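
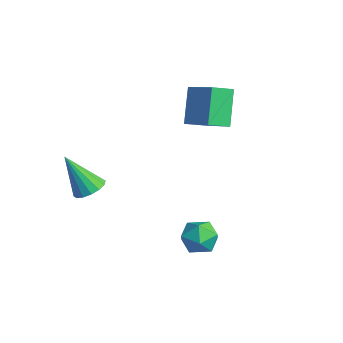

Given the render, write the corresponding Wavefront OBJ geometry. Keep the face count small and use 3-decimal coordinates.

v 2.747 -0.527 -1.567
v 3.194 -0.288 -0.793
v 3.766 -1.592 -1.827
v 4.213 -1.353 -1.053
v 3.383 -1.758 -1.001
v 2.753 -1.1 -0.841
v 4.207 -0.78 -1.779
v 3.577 -0.122 -1.619
v 4.096 -0.444 -0.924
v 3.587 -1.049 -0.443
v 3.373 -0.831 -2.177
v 2.864 -1.436 -1.696
v -1.779 -3.277 -0.823
v -1.246 -3.859 -0.827
v -2.581 -4.023 1.003
v -1.067 -3.553 -0.624
v -1.079 -3.173 -0.474
v -1.278 -2.82 -0.417
v -1.612 -2.59 -0.47
v -1.991 -2.544 -0.617
v -2.313 -2.694 -0.819
v -2.492 -3 -1.023
v -2.48 -3.381 -1.173
v -2.28 -3.733 -1.23
v -1.946 -3.963 -1.177
v -1.568 -4.009 -1.03
v -2.071 2.841 3.308
v -2.186 1.822 3.707
v -0.345 3.003 4.223
v -0.46 1.984 4.621
v -1.16 2.116 1.719
v -1.275 1.097 2.117
v 0.566 2.278 2.633
v 0.451 1.259 3.032
f 1 12 6
f 1 6 2
f 1 2 8
f 1 8 11
f 1 11 12
f 2 6 10
f 6 12 5
f 12 11 3
f 11 8 7
f 8 2 9
f 4 10 5
f 4 5 3
f 4 3 7
f 4 7 9
f 4 9 10
f 5 10 6
f 3 5 12
f 7 3 11
f 9 7 8
f 10 9 2
f 14 13 16
f 14 16 15
f 16 13 17
f 16 17 15
f 17 13 18
f 17 18 15
f 18 13 19
f 18 19 15
f 19 13 20
f 19 20 15
f 20 13 21
f 20 21 15
f 21 13 22
f 21 22 15
f 22 13 23
f 22 23 15
f 23 13 24
f 23 24 15
f 24 13 25
f 24 25 15
f 25 13 26
f 25 26 15
f 26 13 14
f 26 14 15
f 28 30 27
f 31 28 27
f 27 30 29
f 29 31 27
f 28 34 30
f 32 28 31
f 32 34 28
f 30 34 29
f 33 31 29
f 29 34 33
f 33 32 31
f 34 32 33



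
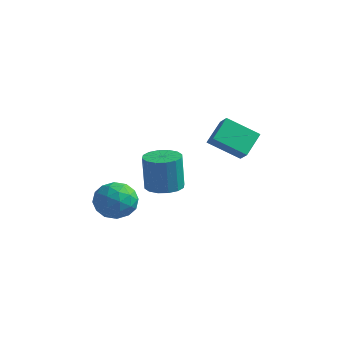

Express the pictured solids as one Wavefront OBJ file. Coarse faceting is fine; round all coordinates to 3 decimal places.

v -1.643 -1.712 -2.202
v -0.608 -1.724 -1.48
v -0.852 -3.196 -3.36
v 0.183 -3.208 -2.638
v -0.915 -3.619 -2.172
v -1.404 -2.702 -1.457
v -0.056 -2.218 -3.383
v -0.545 -1.301 -2.668
v 0.373 -2.036 -2.21
v -0.158 -2.902 -1.462
v -1.302 -2.018 -3.378
v -1.833 -2.884 -2.63
v -1.195 -1.588 -1.74
v -0.265 -3.332 -3.1
v -0.911 -3.574 -2.827
v -0.302 -3.581 -2.402
v -1.663 -2.163 -1.726
v -1.055 -2.169 -1.302
v -1.235 -3.284 -1.709
v -0.405 -2.751 -3.538
v 0.203 -2.757 -3.114
v -1.158 -1.339 -2.438
v -0.549 -1.346 -2.013
v -0.225 -1.636 -3.131
v -0.01 -1.778 -1.744
v 0.455 -2.65 -2.425
v 0.314 -2.069 -2.862
v 0.027 -1.529 -2.442
v -0.322 -2.287 -1.305
v 0.143 -3.16 -1.985
v -0.503 -3.401 -1.711
v -0.79 -2.862 -1.291
v 0.254 -2.471 -1.734
v -1.603 -1.76 -2.855
v -1.138 -2.633 -3.535
v -0.67 -2.058 -3.549
v -0.957 -1.519 -3.129
v -1.915 -2.27 -2.415
v -1.45 -3.142 -3.096
v -1.487 -3.391 -2.398
v -1.774 -2.851 -1.978
v -1.714 -2.449 -3.106
v 0.474 0.058 -1.988
v 1.158 0.853 -1.933
v 1.069 0.777 0.244
v 0.386 -0.018 0.188
v 0.668 1.089 -1.944
v 0.579 1.013 0.232
v 0.126 1.049 -1.968
v 0.038 0.972 0.209
v -0.322 0.743 -1.997
v -0.41 0.666 0.18
v -0.557 0.253 -2.024
v -0.645 0.177 0.153
v -0.516 -0.288 -2.041
v -0.604 -0.365 0.136
v -0.209 -0.737 -2.044
v -0.298 -0.813 0.133
v 0.281 -0.973 -2.032
v 0.192 -1.049 0.144
v 0.822 -0.932 -2.009
v 0.734 -1.009 0.168
v 1.27 -0.626 -1.98
v 1.182 -0.703 0.197
v 1.505 -0.137 -1.953
v 1.417 -0.213 0.224
v 1.464 0.405 -1.936
v 1.376 0.328 0.241
v 2.67 3.699 -0.656
v 1.182 2.719 0.474
v 2.529 5.074 0.351
v 1.041 4.093 1.481
v 3.339 3.347 -0.081
v 1.851 2.366 1.049
v 3.198 4.721 0.926
v 1.71 3.741 2.056
f 1 38 17
f 38 12 41
f 17 41 6
f 38 41 17
f 1 17 13
f 17 6 18
f 13 18 2
f 17 18 13
f 1 13 22
f 13 2 23
f 22 23 8
f 13 23 22
f 1 22 34
f 22 8 37
f 34 37 11
f 22 37 34
f 1 34 38
f 34 11 42
f 38 42 12
f 34 42 38
f 2 18 29
f 18 6 32
f 29 32 10
f 18 32 29
f 6 41 19
f 41 12 40
f 19 40 5
f 41 40 19
f 12 42 39
f 42 11 35
f 39 35 3
f 42 35 39
f 11 37 36
f 37 8 24
f 36 24 7
f 37 24 36
f 8 23 28
f 23 2 25
f 28 25 9
f 23 25 28
f 4 30 16
f 30 10 31
f 16 31 5
f 30 31 16
f 4 16 14
f 16 5 15
f 14 15 3
f 16 15 14
f 4 14 21
f 14 3 20
f 21 20 7
f 14 20 21
f 4 21 26
f 21 7 27
f 26 27 9
f 21 27 26
f 4 26 30
f 26 9 33
f 30 33 10
f 26 33 30
f 5 31 19
f 31 10 32
f 19 32 6
f 31 32 19
f 3 15 39
f 15 5 40
f 39 40 12
f 15 40 39
f 7 20 36
f 20 3 35
f 36 35 11
f 20 35 36
f 9 27 28
f 27 7 24
f 28 24 8
f 27 24 28
f 10 33 29
f 33 9 25
f 29 25 2
f 33 25 29
f 44 43 47
f 44 47 45
f 45 47 48
f 45 48 46
f 47 43 49
f 47 49 48
f 48 49 50
f 48 50 46
f 49 43 51
f 49 51 50
f 50 51 52
f 50 52 46
f 51 43 53
f 51 53 52
f 52 53 54
f 52 54 46
f 53 43 55
f 53 55 54
f 54 55 56
f 54 56 46
f 55 43 57
f 55 57 56
f 56 57 58
f 56 58 46
f 57 43 59
f 57 59 58
f 58 59 60
f 58 60 46
f 59 43 61
f 59 61 60
f 60 61 62
f 60 62 46
f 61 43 63
f 61 63 62
f 62 63 64
f 62 64 46
f 63 43 65
f 63 65 64
f 64 65 66
f 64 66 46
f 65 43 67
f 65 67 66
f 66 67 68
f 66 68 46
f 67 43 44
f 67 44 68
f 68 44 45
f 68 45 46
f 70 72 69
f 73 70 69
f 69 72 71
f 71 73 69
f 70 76 72
f 74 70 73
f 74 76 70
f 72 76 71
f 75 73 71
f 71 76 75
f 75 74 73
f 76 74 75



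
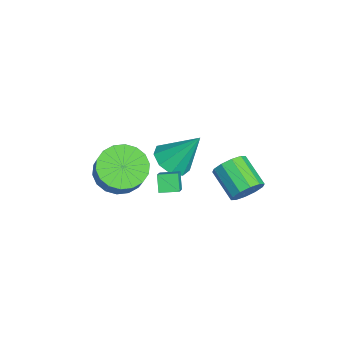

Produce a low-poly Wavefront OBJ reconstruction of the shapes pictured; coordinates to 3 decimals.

v 0.995 -3.267 -0.854
v 1.528 -2.527 -1.354
v 2.299 -2.374 -0.306
v 1.765 -3.113 0.194
v 1.193 -2.288 -1.143
v 1.964 -2.134 -0.095
v 0.819 -2.242 -0.875
v 1.589 -2.088 0.173
v 0.479 -2.399 -0.602
v 1.25 -2.246 0.446
v 0.242 -2.728 -0.379
v 1.013 -2.575 0.669
v 0.154 -3.164 -0.251
v 0.924 -3.011 0.797
v 0.232 -3.62 -0.242
v 1.003 -3.467 0.807
v 0.461 -4.006 -0.354
v 1.232 -3.853 0.694
v 0.796 -4.246 -0.565
v 1.567 -4.092 0.483
v 1.171 -4.292 -0.833
v 1.941 -4.138 0.215
v 1.51 -4.134 -1.106
v 2.281 -3.981 -0.058
v 1.747 -3.805 -1.329
v 2.518 -3.652 -0.281
v 1.836 -3.369 -1.457
v 2.606 -3.216 -0.409
v 1.757 -2.913 -1.467
v 2.528 -2.76 -0.418
v -0.617 -1.171 -1.654
v 0.268 -1.251 -1.708
v -0.423 -0.069 -0.106
v 0.082 -0.767 -2.029
v -0.431 -0.473 -2.174
v -1.031 -0.505 -2.076
v -1.437 -0.849 -1.78
v -1.46 -1.343 -1.426
v -1.089 -1.757 -1.178
v -0.496 -1.896 -1.153
v 0.039 -1.696 -1.363
v 3.672 1.512 0.287
v 4.137 1.188 0.731
v 3.033 0.543 1.416
v 2.568 0.868 0.973
v 4.022 1.577 0.913
v 2.919 0.933 1.598
v 3.774 1.942 0.856
v 2.67 1.298 1.541
v 3.486 2.143 0.581
v 2.383 1.498 1.267
v 3.27 2.102 0.195
v 2.166 1.458 0.88
v 3.207 1.837 -0.156
v 2.103 1.192 0.529
v 3.321 1.447 -0.338
v 2.218 0.803 0.347
v 3.57 1.082 -0.281
v 2.466 0.438 0.404
v 3.857 0.882 -0.007
v 2.754 0.237 0.679
v 4.074 0.922 0.38
v 2.97 0.278 1.065
v 1.457 -1.653 -1.638
v 0.925 -1.692 -1.016
v 1.481 -0.857 -1.568
v 0.949 -0.896 -0.946
v 2.711 -1.784 -0.574
v 2.179 -1.823 0.048
v 2.735 -0.988 -0.504
v 2.203 -1.027 0.118
f 2 1 5
f 2 5 3
f 3 5 6
f 3 6 4
f 5 1 7
f 5 7 6
f 6 7 8
f 6 8 4
f 7 1 9
f 7 9 8
f 8 9 10
f 8 10 4
f 9 1 11
f 9 11 10
f 10 11 12
f 10 12 4
f 11 1 13
f 11 13 12
f 12 13 14
f 12 14 4
f 13 1 15
f 13 15 14
f 14 15 16
f 14 16 4
f 15 1 17
f 15 17 16
f 16 17 18
f 16 18 4
f 17 1 19
f 17 19 18
f 18 19 20
f 18 20 4
f 19 1 21
f 19 21 20
f 20 21 22
f 20 22 4
f 21 1 23
f 21 23 22
f 22 23 24
f 22 24 4
f 23 1 25
f 23 25 24
f 24 25 26
f 24 26 4
f 25 1 27
f 25 27 26
f 26 27 28
f 26 28 4
f 27 1 29
f 27 29 28
f 28 29 30
f 28 30 4
f 29 1 2
f 29 2 30
f 30 2 3
f 30 3 4
f 32 31 34
f 32 34 33
f 34 31 35
f 34 35 33
f 35 31 36
f 35 36 33
f 36 31 37
f 36 37 33
f 37 31 38
f 37 38 33
f 38 31 39
f 38 39 33
f 39 31 40
f 39 40 33
f 40 31 41
f 40 41 33
f 41 31 32
f 41 32 33
f 43 42 46
f 43 46 44
f 44 46 47
f 44 47 45
f 46 42 48
f 46 48 47
f 47 48 49
f 47 49 45
f 48 42 50
f 48 50 49
f 49 50 51
f 49 51 45
f 50 42 52
f 50 52 51
f 51 52 53
f 51 53 45
f 52 42 54
f 52 54 53
f 53 54 55
f 53 55 45
f 54 42 56
f 54 56 55
f 55 56 57
f 55 57 45
f 56 42 58
f 56 58 57
f 57 58 59
f 57 59 45
f 58 42 60
f 58 60 59
f 59 60 61
f 59 61 45
f 60 42 62
f 60 62 61
f 61 62 63
f 61 63 45
f 62 42 43
f 62 43 63
f 63 43 44
f 63 44 45
f 65 67 64
f 68 65 64
f 64 67 66
f 66 68 64
f 65 71 67
f 69 65 68
f 69 71 65
f 67 71 66
f 70 68 66
f 66 71 70
f 70 69 68
f 71 69 70



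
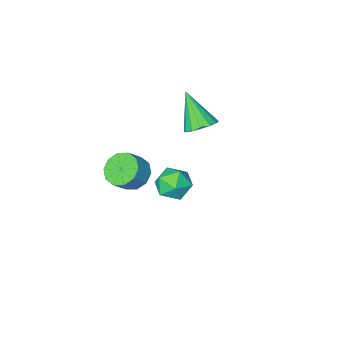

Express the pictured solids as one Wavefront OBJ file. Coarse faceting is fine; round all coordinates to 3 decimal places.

v 0.106 -2.551 -3.082
v 0.747 -2.755 -3.649
v 1.456 -2.594 -2.905
v 0.814 -2.389 -2.338
v 0.659 -2.22 -3.681
v 1.368 -2.058 -2.937
v 0.359 -1.81 -3.484
v 1.068 -1.649 -2.741
v -0.037 -1.684 -3.134
v 0.672 -1.523 -2.39
v -0.379 -1.888 -2.764
v 0.33 -1.727 -2.02
v -0.536 -2.346 -2.515
v 0.173 -2.185 -1.771
v -0.448 -2.882 -2.483
v 0.261 -2.72 -1.739
v -0.148 -3.291 -2.679
v 0.561 -3.13 -1.936
v 0.248 -3.417 -3.03
v 0.957 -3.256 -2.286
v 0.59 -3.213 -3.4
v 1.299 -3.052 -2.656
v -2.184 -0.773 0.428
v -1.835 -0.213 0.844
v -2.096 -1.947 1.932
v -2.23 -0.161 0.909
v -2.613 -0.272 0.844
v -2.881 -0.517 0.668
v -2.962 -0.831 0.428
v -2.835 -1.13 0.188
v -2.533 -1.333 0.012
v -2.138 -1.386 -0.053
v -1.755 -1.274 0.012
v -1.487 -1.029 0.188
v -1.406 -0.715 0.428
v -1.533 -0.416 0.668
v 0.734 3.478 1.181
v 1.319 3.521 0.563
v 1.181 2.219 1.517
v 1.766 2.262 0.899
v 1.837 2.758 1.587
v 1.56 3.537 1.38
v 0.94 2.203 0.7
v 0.663 2.982 0.493
v 1.446 2.733 0.266
v 2 3.076 0.814
v 0.5 2.664 1.266
v 1.054 3.007 1.814
f 2 1 5
f 2 5 3
f 3 5 6
f 3 6 4
f 5 1 7
f 5 7 6
f 6 7 8
f 6 8 4
f 7 1 9
f 7 9 8
f 8 9 10
f 8 10 4
f 9 1 11
f 9 11 10
f 10 11 12
f 10 12 4
f 11 1 13
f 11 13 12
f 12 13 14
f 12 14 4
f 13 1 15
f 13 15 14
f 14 15 16
f 14 16 4
f 15 1 17
f 15 17 16
f 16 17 18
f 16 18 4
f 17 1 19
f 17 19 18
f 18 19 20
f 18 20 4
f 19 1 21
f 19 21 20
f 20 21 22
f 20 22 4
f 21 1 2
f 21 2 22
f 22 2 3
f 22 3 4
f 24 23 26
f 24 26 25
f 26 23 27
f 26 27 25
f 27 23 28
f 27 28 25
f 28 23 29
f 28 29 25
f 29 23 30
f 29 30 25
f 30 23 31
f 30 31 25
f 31 23 32
f 31 32 25
f 32 23 33
f 32 33 25
f 33 23 34
f 33 34 25
f 34 23 35
f 34 35 25
f 35 23 36
f 35 36 25
f 36 23 24
f 36 24 25
f 37 48 42
f 37 42 38
f 37 38 44
f 37 44 47
f 37 47 48
f 38 42 46
f 42 48 41
f 48 47 39
f 47 44 43
f 44 38 45
f 40 46 41
f 40 41 39
f 40 39 43
f 40 43 45
f 40 45 46
f 41 46 42
f 39 41 48
f 43 39 47
f 45 43 44
f 46 45 38



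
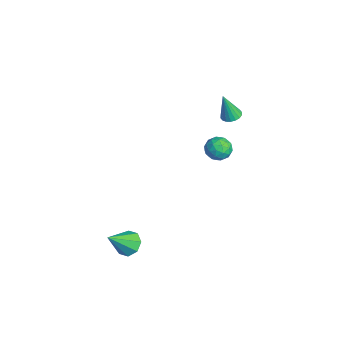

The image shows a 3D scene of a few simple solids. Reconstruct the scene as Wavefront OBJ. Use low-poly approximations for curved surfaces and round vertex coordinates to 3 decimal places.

v 1.626 1.938 4.043
v 2.398 2.002 4.279
v 2.002 1.238 3.001
v 2.774 1.302 3.237
v 2.256 0.852 3.667
v 2.023 1.285 4.31
v 2.377 1.955 2.97
v 2.144 2.388 3.613
v 2.862 2.013 3.615
v 2.787 1.331 4.046
v 1.613 1.909 3.234
v 1.538 1.227 3.665
v 1.979 2.031 4.252
v 2.421 1.209 3.028
v 2.116 0.944 3.28
v 2.57 0.982 3.419
v 1.759 1.61 4.271
v 2.213 1.648 4.409
v 2.129 0.972 4.05
v 2.187 1.592 2.871
v 2.641 1.63 3.009
v 1.83 2.258 3.861
v 2.284 2.296 4
v 2.271 2.268 3.23
v 2.705 2.075 4.001
v 2.926 1.664 3.388
v 2.693 2.048 3.231
v 2.556 2.302 3.61
v 2.662 1.675 4.254
v 2.882 1.263 3.642
v 2.578 0.999 3.894
v 2.441 1.253 4.273
v 2.934 1.681 3.864
v 1.518 1.977 3.638
v 1.738 1.565 3.026
v 1.959 1.987 3.007
v 1.822 2.241 3.386
v 1.474 1.576 3.892
v 1.695 1.165 3.279
v 1.844 0.938 3.67
v 1.707 1.192 4.049
v 1.466 1.559 3.416
v -3.518 4.062 1.251
v -3.19 4.588 1.41
v -3.562 3.558 3.009
v -3.461 4.675 1.428
v -3.743 4.64 1.411
v -3.981 4.49 1.362
v -4.127 4.256 1.291
v -4.152 3.984 1.212
v -4.052 3.727 1.141
v -3.846 3.536 1.092
v -3.576 3.45 1.074
v -3.293 3.485 1.091
v -3.056 3.634 1.139
v -2.91 3.868 1.21
v -2.884 4.141 1.289
v -2.984 4.398 1.36
v 1.843 -3.309 -3.825
v 2.273 -2.693 -3.427
v 2.397 -4.591 -2.435
v 1.657 -2.738 -3.223
v 1.15 -3.118 -3.372
v 1.049 -3.609 -3.786
v 1.414 -3.925 -4.222
v 2.03 -3.88 -4.426
v 2.537 -3.5 -4.277
v 2.637 -3.008 -3.863
f 1 38 17
f 38 12 41
f 17 41 6
f 38 41 17
f 1 17 13
f 17 6 18
f 13 18 2
f 17 18 13
f 1 13 22
f 13 2 23
f 22 23 8
f 13 23 22
f 1 22 34
f 22 8 37
f 34 37 11
f 22 37 34
f 1 34 38
f 34 11 42
f 38 42 12
f 34 42 38
f 2 18 29
f 18 6 32
f 29 32 10
f 18 32 29
f 6 41 19
f 41 12 40
f 19 40 5
f 41 40 19
f 12 42 39
f 42 11 35
f 39 35 3
f 42 35 39
f 11 37 36
f 37 8 24
f 36 24 7
f 37 24 36
f 8 23 28
f 23 2 25
f 28 25 9
f 23 25 28
f 4 30 16
f 30 10 31
f 16 31 5
f 30 31 16
f 4 16 14
f 16 5 15
f 14 15 3
f 16 15 14
f 4 14 21
f 14 3 20
f 21 20 7
f 14 20 21
f 4 21 26
f 21 7 27
f 26 27 9
f 21 27 26
f 4 26 30
f 26 9 33
f 30 33 10
f 26 33 30
f 5 31 19
f 31 10 32
f 19 32 6
f 31 32 19
f 3 15 39
f 15 5 40
f 39 40 12
f 15 40 39
f 7 20 36
f 20 3 35
f 36 35 11
f 20 35 36
f 9 27 28
f 27 7 24
f 28 24 8
f 27 24 28
f 10 33 29
f 33 9 25
f 29 25 2
f 33 25 29
f 44 43 46
f 44 46 45
f 46 43 47
f 46 47 45
f 47 43 48
f 47 48 45
f 48 43 49
f 48 49 45
f 49 43 50
f 49 50 45
f 50 43 51
f 50 51 45
f 51 43 52
f 51 52 45
f 52 43 53
f 52 53 45
f 53 43 54
f 53 54 45
f 54 43 55
f 54 55 45
f 55 43 56
f 55 56 45
f 56 43 57
f 56 57 45
f 57 43 58
f 57 58 45
f 58 43 44
f 58 44 45
f 60 59 62
f 60 62 61
f 62 59 63
f 62 63 61
f 63 59 64
f 63 64 61
f 64 59 65
f 64 65 61
f 65 59 66
f 65 66 61
f 66 59 67
f 66 67 61
f 67 59 68
f 67 68 61
f 68 59 60
f 68 60 61



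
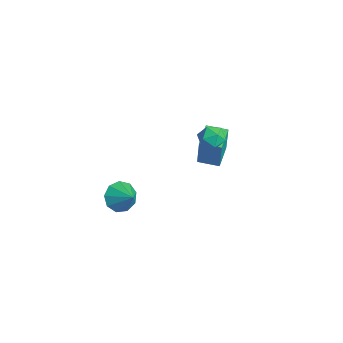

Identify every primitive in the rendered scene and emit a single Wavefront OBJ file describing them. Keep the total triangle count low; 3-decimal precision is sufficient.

v 0.725 2.786 3.834
v 1.289 2.811 3.329
v 0.451 1.649 3.471
v 1.015 1.674 2.966
v 1.171 1.652 3.707
v 1.34 2.355 3.931
v 0.4 2.105 2.869
v 0.569 2.808 3.093
v 1.088 2.39 2.733
v 1.564 2.111 3.25
v 0.176 2.349 3.55
v 0.652 2.07 4.067
v -1.475 2.482 -0.5
v -1.126 2.427 1.254
v -2.604 3.324 -0.25
v -2.254 3.269 1.505
v -0.806 3.411 -0.605
v -0.456 3.356 1.15
v -1.934 4.253 -0.354
v -1.585 4.198 1.4
v -3.017 -1.072 -3.438
v -2.455 -1.527 -4.054
v -1.963 -0.768 -2.702
v -2.514 -0.903 -4.226
v -2.809 -0.358 -4.03
v -3.2 -0.147 -3.556
v -3.506 -0.369 -3.027
v -3.583 -0.919 -2.69
v -3.394 -1.541 -2.703
v -3.029 -1.943 -3.06
v -2.658 -1.938 -3.594
f 1 12 6
f 1 6 2
f 1 2 8
f 1 8 11
f 1 11 12
f 2 6 10
f 6 12 5
f 12 11 3
f 11 8 7
f 8 2 9
f 4 10 5
f 4 5 3
f 4 3 7
f 4 7 9
f 4 9 10
f 5 10 6
f 3 5 12
f 7 3 11
f 9 7 8
f 10 9 2
f 14 16 13
f 17 14 13
f 13 16 15
f 15 17 13
f 14 20 16
f 18 14 17
f 18 20 14
f 16 20 15
f 19 17 15
f 15 20 19
f 19 18 17
f 20 18 19
f 22 21 24
f 22 24 23
f 24 21 25
f 24 25 23
f 25 21 26
f 25 26 23
f 26 21 27
f 26 27 23
f 27 21 28
f 27 28 23
f 28 21 29
f 28 29 23
f 29 21 30
f 29 30 23
f 30 21 31
f 30 31 23
f 31 21 22
f 31 22 23



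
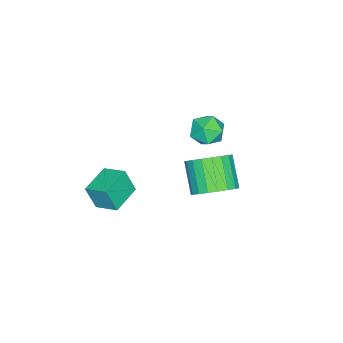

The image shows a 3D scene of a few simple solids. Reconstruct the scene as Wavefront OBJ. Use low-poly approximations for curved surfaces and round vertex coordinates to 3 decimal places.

v -1.765 2.866 -0.123
v -1.082 2.656 0.186
v -2.338 1.944 0.514
v -1.655 1.734 0.823
v -1.984 2.408 1.029
v -1.63 2.978 0.635
v -1.79 1.622 0.065
v -1.436 2.192 -0.329
v -1.098 1.887 0.302
v -1.218 2.373 0.898
v -2.202 2.227 -0.198
v -2.322 2.713 0.398
v -0.076 -0.839 -3.169
v 0.021 -1.235 -2.115
v 0.031 0.142 -2.81
v 0.128 -0.253 -1.756
v 1.252 -0.927 -3.324
v 1.349 -1.322 -2.27
v 1.359 0.055 -2.965
v 1.456 -0.341 -1.911
v 1.434 4.173 0.237
v 1.924 3.437 0.134
v 1.137 2.772 1.14
v 0.646 3.507 1.243
v 2.11 3.617 0.399
v 1.323 2.952 1.404
v 2.179 3.893 0.635
v 1.392 3.228 1.641
v 2.119 4.217 0.803
v 1.332 3.552 1.809
v 1.941 4.534 0.873
v 1.154 3.869 1.879
v 1.675 4.788 0.833
v 0.888 4.123 1.839
v 1.367 4.936 0.69
v 0.58 4.271 1.696
v 1.071 4.952 0.469
v 0.284 4.286 1.474
v 0.837 4.833 0.207
v 0.05 4.167 1.213
v 0.707 4.6 -0.049
v -0.08 3.934 0.957
v 0.702 4.293 -0.256
v -0.085 3.627 0.75
v 0.824 3.965 -0.377
v 0.037 3.3 0.628
v 1.051 3.673 -0.393
v 0.264 3.008 0.613
v 1.344 3.468 -0.299
v 0.557 2.803 0.707
v 1.653 3.384 -0.113
v 0.866 2.719 0.893
f 1 12 6
f 1 6 2
f 1 2 8
f 1 8 11
f 1 11 12
f 2 6 10
f 6 12 5
f 12 11 3
f 11 8 7
f 8 2 9
f 4 10 5
f 4 5 3
f 4 3 7
f 4 7 9
f 4 9 10
f 5 10 6
f 3 5 12
f 7 3 11
f 9 7 8
f 10 9 2
f 14 16 13
f 17 14 13
f 13 16 15
f 15 17 13
f 14 20 16
f 18 14 17
f 18 20 14
f 16 20 15
f 19 17 15
f 15 20 19
f 19 18 17
f 20 18 19
f 22 21 25
f 22 25 23
f 23 25 26
f 23 26 24
f 25 21 27
f 25 27 26
f 26 27 28
f 26 28 24
f 27 21 29
f 27 29 28
f 28 29 30
f 28 30 24
f 29 21 31
f 29 31 30
f 30 31 32
f 30 32 24
f 31 21 33
f 31 33 32
f 32 33 34
f 32 34 24
f 33 21 35
f 33 35 34
f 34 35 36
f 34 36 24
f 35 21 37
f 35 37 36
f 36 37 38
f 36 38 24
f 37 21 39
f 37 39 38
f 38 39 40
f 38 40 24
f 39 21 41
f 39 41 40
f 40 41 42
f 40 42 24
f 41 21 43
f 41 43 42
f 42 43 44
f 42 44 24
f 43 21 45
f 43 45 44
f 44 45 46
f 44 46 24
f 45 21 47
f 45 47 46
f 46 47 48
f 46 48 24
f 47 21 49
f 47 49 48
f 48 49 50
f 48 50 24
f 49 21 51
f 49 51 50
f 50 51 52
f 50 52 24
f 51 21 22
f 51 22 52
f 52 22 23
f 52 23 24



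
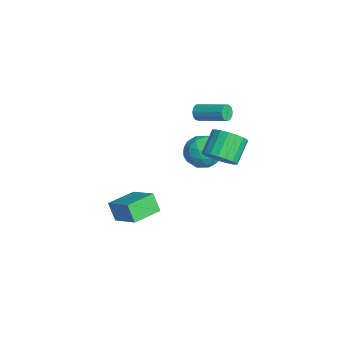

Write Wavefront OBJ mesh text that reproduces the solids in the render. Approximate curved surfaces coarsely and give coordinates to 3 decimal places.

v -2.22 1.659 2.743
v -1.9 1.594 2.264
v -0.66 3.015 2.898
v -0.98 3.081 3.377
v -2.124 1.82 2.194
v -0.884 3.242 2.828
v -2.379 1.996 2.299
v -1.139 3.418 2.933
v -2.584 2.065 2.544
v -1.344 3.487 3.178
v -2.672 2.005 2.853
v -1.433 3.426 3.487
v -2.618 1.835 3.127
v -1.378 3.257 3.761
v -2.437 1.609 3.279
v -1.197 3.031 3.913
v -2.187 1.399 3.261
v -0.947 2.821 3.895
v -1.947 1.272 3.078
v -0.708 2.694 3.712
v -1.794 1.268 2.789
v -0.555 2.689 3.423
v -1.777 1.387 2.486
v -0.537 2.809 3.12
v -0.364 -3.654 -4.516
v -0.915 -3.947 -3.365
v -1.237 -1.978 -4.508
v -1.789 -2.271 -3.356
v 1.229 -2.829 -3.544
v 0.677 -3.122 -2.392
v 0.355 -1.153 -3.535
v -0.196 -1.446 -2.384
v -2.301 3.124 -0.654
v -1.604 2.597 -1.535
v -3.456 1.483 -0.585
v -2.759 0.956 -1.466
v -2.29 1.143 -0.332
v -1.576 2.157 -0.375
v -3.484 1.923 -1.745
v -2.77 2.937 -1.788
v -2.335 1.854 -2.209
v -1.597 1.372 -1.336
v -3.463 2.708 -0.784
v -2.725 2.226 0.089
v -1.851 3.004 -1.101
v -3.209 1.076 -1.019
v -2.933 1.185 -0.353
v -2.523 0.875 -0.871
v -1.835 2.746 -0.419
v -1.425 2.436 -0.937
v -1.828 1.581 -0.23
v -3.635 1.644 -1.183
v -3.225 1.334 -1.701
v -2.537 3.205 -1.249
v -2.127 2.895 -1.767
v -3.232 2.499 -1.89
v -1.871 2.258 -2.014
v -2.55 1.294 -1.974
v -2.976 1.862 -2.138
v -2.557 2.458 -2.163
v -1.438 1.974 -1.501
v -2.116 1.01 -1.46
v -1.841 1.12 -0.794
v -1.421 1.716 -0.819
v -1.867 1.538 -1.897
v -2.944 3.07 -0.66
v -3.622 2.106 -0.619
v -3.639 2.364 -1.301
v -3.219 2.96 -1.326
v -2.51 2.786 -0.146
v -3.189 1.822 -0.106
v -2.503 1.622 0.043
v -2.084 2.218 0.018
v -3.193 2.542 -0.223
v 3.579 1.471 3.105
v 4.24 1.216 3.88
v 3.262 2.053 4.99
v 2.601 2.309 4.215
v 4.412 1.621 3.725
v 3.435 2.459 4.836
v 4.42 1.998 3.448
v 3.442 2.835 4.558
v 4.261 2.269 3.103
v 3.283 3.107 4.213
v 3.967 2.383 2.758
v 2.989 3.221 3.868
v 3.596 2.316 2.482
v 2.618 3.154 3.592
v 3.221 2.082 2.329
v 2.244 2.92 3.439
v 2.918 1.727 2.33
v 1.94 2.564 3.44
v 2.745 1.321 2.484
v 1.768 2.159 3.595
v 2.738 0.945 2.762
v 1.76 1.782 3.872
v 2.897 0.673 3.107
v 1.919 1.511 4.217
v 3.191 0.559 3.452
v 2.213 1.397 4.562
v 3.562 0.626 3.728
v 2.584 1.464 4.838
v 3.936 0.86 3.881
v 2.959 1.698 4.991
f 2 1 5
f 2 5 3
f 3 5 6
f 3 6 4
f 5 1 7
f 5 7 6
f 6 7 8
f 6 8 4
f 7 1 9
f 7 9 8
f 8 9 10
f 8 10 4
f 9 1 11
f 9 11 10
f 10 11 12
f 10 12 4
f 11 1 13
f 11 13 12
f 12 13 14
f 12 14 4
f 13 1 15
f 13 15 14
f 14 15 16
f 14 16 4
f 15 1 17
f 15 17 16
f 16 17 18
f 16 18 4
f 17 1 19
f 17 19 18
f 18 19 20
f 18 20 4
f 19 1 21
f 19 21 20
f 20 21 22
f 20 22 4
f 21 1 23
f 21 23 22
f 22 23 24
f 22 24 4
f 23 1 2
f 23 2 24
f 24 2 3
f 24 3 4
f 26 28 25
f 29 26 25
f 25 28 27
f 27 29 25
f 26 32 28
f 30 26 29
f 30 32 26
f 28 32 27
f 31 29 27
f 27 32 31
f 31 30 29
f 32 30 31
f 33 70 49
f 70 44 73
f 49 73 38
f 70 73 49
f 33 49 45
f 49 38 50
f 45 50 34
f 49 50 45
f 33 45 54
f 45 34 55
f 54 55 40
f 45 55 54
f 33 54 66
f 54 40 69
f 66 69 43
f 54 69 66
f 33 66 70
f 66 43 74
f 70 74 44
f 66 74 70
f 34 50 61
f 50 38 64
f 61 64 42
f 50 64 61
f 38 73 51
f 73 44 72
f 51 72 37
f 73 72 51
f 44 74 71
f 74 43 67
f 71 67 35
f 74 67 71
f 43 69 68
f 69 40 56
f 68 56 39
f 69 56 68
f 40 55 60
f 55 34 57
f 60 57 41
f 55 57 60
f 36 62 48
f 62 42 63
f 48 63 37
f 62 63 48
f 36 48 46
f 48 37 47
f 46 47 35
f 48 47 46
f 36 46 53
f 46 35 52
f 53 52 39
f 46 52 53
f 36 53 58
f 53 39 59
f 58 59 41
f 53 59 58
f 36 58 62
f 58 41 65
f 62 65 42
f 58 65 62
f 37 63 51
f 63 42 64
f 51 64 38
f 63 64 51
f 35 47 71
f 47 37 72
f 71 72 44
f 47 72 71
f 39 52 68
f 52 35 67
f 68 67 43
f 52 67 68
f 41 59 60
f 59 39 56
f 60 56 40
f 59 56 60
f 42 65 61
f 65 41 57
f 61 57 34
f 65 57 61
f 76 75 79
f 76 79 77
f 77 79 80
f 77 80 78
f 79 75 81
f 79 81 80
f 80 81 82
f 80 82 78
f 81 75 83
f 81 83 82
f 82 83 84
f 82 84 78
f 83 75 85
f 83 85 84
f 84 85 86
f 84 86 78
f 85 75 87
f 85 87 86
f 86 87 88
f 86 88 78
f 87 75 89
f 87 89 88
f 88 89 90
f 88 90 78
f 89 75 91
f 89 91 90
f 90 91 92
f 90 92 78
f 91 75 93
f 91 93 92
f 92 93 94
f 92 94 78
f 93 75 95
f 93 95 94
f 94 95 96
f 94 96 78
f 95 75 97
f 95 97 96
f 96 97 98
f 96 98 78
f 97 75 99
f 97 99 98
f 98 99 100
f 98 100 78
f 99 75 101
f 99 101 100
f 100 101 102
f 100 102 78
f 101 75 103
f 101 103 102
f 102 103 104
f 102 104 78
f 103 75 76
f 103 76 104
f 104 76 77
f 104 77 78



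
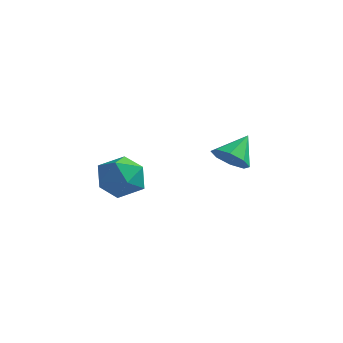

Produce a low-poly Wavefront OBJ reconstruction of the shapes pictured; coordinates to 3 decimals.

v -1.317 1.428 2.749
v -0.871 0.808 3.348
v -1.203 2.592 3.871
v -0.394 1.178 2.916
v -0.458 1.694 2.386
v -1.024 2.055 2.069
v -1.762 2.048 2.151
v -2.239 1.678 2.583
v -2.176 1.162 3.113
v -1.609 0.801 3.43
v -3.579 -2.864 1.571
v -2.459 -3.069 2.039
v -4.401 -3.771 3.141
v -3.281 -3.976 3.609
v -3.726 -2.83 3.556
v -3.218 -2.269 2.586
v -3.642 -4.571 2.594
v -3.134 -4.01 1.624
v -2.499 -4.124 2.671
v -2.55 -3.048 3.266
v -4.31 -3.792 1.914
v -4.361 -2.716 2.509
f 2 1 4
f 2 4 3
f 4 1 5
f 4 5 3
f 5 1 6
f 5 6 3
f 6 1 7
f 6 7 3
f 7 1 8
f 7 8 3
f 8 1 9
f 8 9 3
f 9 1 10
f 9 10 3
f 10 1 2
f 10 2 3
f 11 22 16
f 11 16 12
f 11 12 18
f 11 18 21
f 11 21 22
f 12 16 20
f 16 22 15
f 22 21 13
f 21 18 17
f 18 12 19
f 14 20 15
f 14 15 13
f 14 13 17
f 14 17 19
f 14 19 20
f 15 20 16
f 13 15 22
f 17 13 21
f 19 17 18
f 20 19 12



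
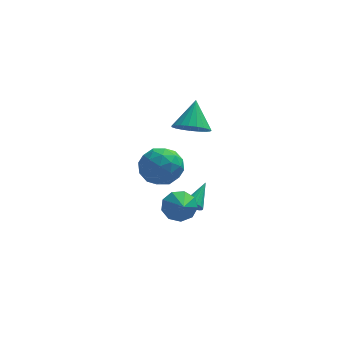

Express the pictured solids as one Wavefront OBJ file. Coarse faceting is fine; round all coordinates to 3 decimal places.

v -2.064 -0.933 -1.087
v -1.187 -0.922 -1.235
v -1.916 -2.027 -0.293
v -1.32 -0.584 -0.746
v -1.801 -0.41 -0.416
v -2.406 -0.481 -0.401
v -2.85 -0.763 -0.706
v -2.927 -1.124 -1.19
v -2.6 -1.396 -1.626
v -2.022 -1.452 -1.809
v -1.464 -1.264 -1.655
v -4.038 -2.784 3.484
v -3.243 -2.031 3.693
v -2.777 -3.989 3.027
v -1.982 -3.236 3.236
v -2.579 -3.663 4.075
v -3.358 -2.918 4.357
v -2.662 -3.102 2.363
v -3.441 -2.357 2.645
v -2.393 -2.227 3
v -2.341 -2.575 4.057
v -3.679 -3.445 2.663
v -3.627 -3.793 3.72
v -3.751 -2.301 3.629
v -2.269 -3.719 3.091
v -2.62 -3.97 3.584
v -2.152 -3.527 3.707
v -3.819 -2.823 4.019
v -3.351 -2.381 4.142
v -2.961 -3.34 4.366
v -2.669 -3.639 2.578
v -2.201 -3.197 2.701
v -3.868 -2.493 3.013
v -3.4 -2.05 3.136
v -3.059 -2.68 2.354
v -2.784 -1.975 3.344
v -2.043 -2.683 3.075
v -2.443 -2.604 2.562
v -2.901 -2.166 2.728
v -2.754 -2.179 3.966
v -2.012 -2.887 3.697
v -2.363 -3.138 4.19
v -2.821 -2.7 4.356
v -2.254 -2.294 3.558
v -4.008 -3.133 3.023
v -3.266 -3.841 2.754
v -3.199 -3.32 2.364
v -3.657 -2.882 2.53
v -3.977 -3.337 3.645
v -3.236 -4.045 3.376
v -3.119 -3.854 3.992
v -3.577 -3.416 4.158
v -3.766 -3.726 3.162
v -1.37 -0.179 -1.677
v -1.065 -0.086 -2.088
v -0.69 1.019 -0.903
v -1.237 0.039 -2.13
v -1.431 0.126 -2.094
v -1.615 0.16 -1.986
v -1.757 0.136 -1.825
v -1.832 0.058 -1.638
v -1.827 -0.061 -1.457
v -1.743 -0.201 -1.315
v -1.595 -0.337 -1.236
v -1.407 -0.445 -1.232
v -1.214 -0.508 -1.306
v -1.048 -0.513 -1.444
v -0.937 -0.461 -1.622
v -0.901 -0.359 -1.81
v -0.947 -0.227 -1.975
v -1.286 2.735 1.856
v -0.359 2.854 1.532
v -0.994 3.905 3.124
v -0.562 3.139 1.315
v -0.891 3.354 1.193
v -1.288 3.462 1.185
v -1.685 3.445 1.293
v -2.013 3.304 1.498
v -2.215 3.065 1.766
v -2.257 2.769 2.049
v -2.131 2.467 2.298
v -1.859 2.211 2.472
v -1.487 2.046 2.538
v -1.082 2 2.487
v -0.711 2.081 2.327
v -0.44 2.275 2.085
v -0.316 2.548 1.804
f 2 1 4
f 2 4 3
f 4 1 5
f 4 5 3
f 5 1 6
f 5 6 3
f 6 1 7
f 6 7 3
f 7 1 8
f 7 8 3
f 8 1 9
f 8 9 3
f 9 1 10
f 9 10 3
f 10 1 11
f 10 11 3
f 11 1 2
f 11 2 3
f 12 49 28
f 49 23 52
f 28 52 17
f 49 52 28
f 12 28 24
f 28 17 29
f 24 29 13
f 28 29 24
f 12 24 33
f 24 13 34
f 33 34 19
f 24 34 33
f 12 33 45
f 33 19 48
f 45 48 22
f 33 48 45
f 12 45 49
f 45 22 53
f 49 53 23
f 45 53 49
f 13 29 40
f 29 17 43
f 40 43 21
f 29 43 40
f 17 52 30
f 52 23 51
f 30 51 16
f 52 51 30
f 23 53 50
f 53 22 46
f 50 46 14
f 53 46 50
f 22 48 47
f 48 19 35
f 47 35 18
f 48 35 47
f 19 34 39
f 34 13 36
f 39 36 20
f 34 36 39
f 15 41 27
f 41 21 42
f 27 42 16
f 41 42 27
f 15 27 25
f 27 16 26
f 25 26 14
f 27 26 25
f 15 25 32
f 25 14 31
f 32 31 18
f 25 31 32
f 15 32 37
f 32 18 38
f 37 38 20
f 32 38 37
f 15 37 41
f 37 20 44
f 41 44 21
f 37 44 41
f 16 42 30
f 42 21 43
f 30 43 17
f 42 43 30
f 14 26 50
f 26 16 51
f 50 51 23
f 26 51 50
f 18 31 47
f 31 14 46
f 47 46 22
f 31 46 47
f 20 38 39
f 38 18 35
f 39 35 19
f 38 35 39
f 21 44 40
f 44 20 36
f 40 36 13
f 44 36 40
f 55 54 57
f 55 57 56
f 57 54 58
f 57 58 56
f 58 54 59
f 58 59 56
f 59 54 60
f 59 60 56
f 60 54 61
f 60 61 56
f 61 54 62
f 61 62 56
f 62 54 63
f 62 63 56
f 63 54 64
f 63 64 56
f 64 54 65
f 64 65 56
f 65 54 66
f 65 66 56
f 66 54 67
f 66 67 56
f 67 54 68
f 67 68 56
f 68 54 69
f 68 69 56
f 69 54 70
f 69 70 56
f 70 54 55
f 70 55 56
f 72 71 74
f 72 74 73
f 74 71 75
f 74 75 73
f 75 71 76
f 75 76 73
f 76 71 77
f 76 77 73
f 77 71 78
f 77 78 73
f 78 71 79
f 78 79 73
f 79 71 80
f 79 80 73
f 80 71 81
f 80 81 73
f 81 71 82
f 81 82 73
f 82 71 83
f 82 83 73
f 83 71 84
f 83 84 73
f 84 71 85
f 84 85 73
f 85 71 86
f 85 86 73
f 86 71 87
f 86 87 73
f 87 71 72
f 87 72 73



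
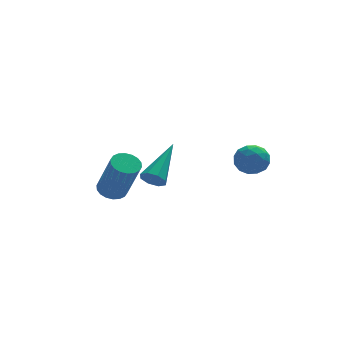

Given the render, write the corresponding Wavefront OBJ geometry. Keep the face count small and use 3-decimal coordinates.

v -0.719 2.996 1.909
v -0.282 2.816 1.646
v 0.439 4.344 2.911
v -0.471 3.126 1.447
v -0.804 3.359 1.519
v -1.088 3.379 1.819
v -1.155 3.175 2.172
v -0.967 2.866 2.371
v -0.633 2.632 2.299
v -0.35 2.612 1.999
v 2.287 1.293 4.115
v 2.777 1.27 3.61
v 1.903 0.27 3.79
v 2.393 0.247 3.285
v 2.583 0.203 3.961
v 2.821 0.835 4.162
v 1.859 0.705 3.238
v 2.097 1.337 3.439
v 2.513 0.906 3.067
v 2.96 0.596 3.514
v 1.72 0.944 3.886
v 2.167 0.634 4.333
v 2.566 1.371 3.891
v 2.114 0.169 3.509
v 2.226 0.143 3.907
v 2.514 0.129 3.61
v 2.591 1.116 4.216
v 2.879 1.102 3.919
v 2.766 0.475 4.125
v 1.801 0.438 3.481
v 2.089 0.424 3.184
v 2.166 1.411 3.79
v 2.454 1.397 3.493
v 1.914 1.065 3.275
v 2.698 1.144 3.275
v 2.473 0.543 3.084
v 2.159 0.812 3.056
v 2.298 1.183 3.174
v 2.961 0.962 3.538
v 2.736 0.361 3.347
v 2.847 0.335 3.745
v 2.987 0.706 3.863
v 2.806 0.748 3.219
v 1.944 1.179 4.053
v 1.719 0.578 3.862
v 1.693 0.834 3.537
v 1.833 1.205 3.655
v 2.207 0.997 4.316
v 1.982 0.396 4.125
v 2.382 0.357 4.226
v 2.521 0.728 4.344
v 1.874 0.792 4.181
v -2.525 1.946 2.288
v -1.956 2.012 2.198
v -1.606 1.28 3.883
v -2.175 1.214 3.972
v -2.023 2.236 2.309
v -1.673 1.504 3.994
v -2.19 2.401 2.416
v -1.839 1.669 4.1
v -2.423 2.477 2.497
v -2.072 1.745 4.182
v -2.676 2.448 2.537
v -2.326 1.716 4.222
v -2.899 2.319 2.527
v -2.549 1.587 4.212
v -3.049 2.116 2.47
v -2.698 1.384 4.155
v -3.094 1.88 2.377
v -2.744 1.148 4.062
v -3.027 1.656 2.266
v -2.677 0.924 3.951
v -2.861 1.491 2.16
v -2.51 0.759 3.844
v -2.628 1.415 2.078
v -2.277 0.683 3.763
v -2.374 1.444 2.038
v -2.024 0.712 3.723
v -2.151 1.573 2.048
v -1.801 0.841 3.733
v -2.002 1.776 2.105
v -1.651 1.044 3.79
f 2 1 4
f 2 4 3
f 4 1 5
f 4 5 3
f 5 1 6
f 5 6 3
f 6 1 7
f 6 7 3
f 7 1 8
f 7 8 3
f 8 1 9
f 8 9 3
f 9 1 10
f 9 10 3
f 10 1 2
f 10 2 3
f 11 48 27
f 48 22 51
f 27 51 16
f 48 51 27
f 11 27 23
f 27 16 28
f 23 28 12
f 27 28 23
f 11 23 32
f 23 12 33
f 32 33 18
f 23 33 32
f 11 32 44
f 32 18 47
f 44 47 21
f 32 47 44
f 11 44 48
f 44 21 52
f 48 52 22
f 44 52 48
f 12 28 39
f 28 16 42
f 39 42 20
f 28 42 39
f 16 51 29
f 51 22 50
f 29 50 15
f 51 50 29
f 22 52 49
f 52 21 45
f 49 45 13
f 52 45 49
f 21 47 46
f 47 18 34
f 46 34 17
f 47 34 46
f 18 33 38
f 33 12 35
f 38 35 19
f 33 35 38
f 14 40 26
f 40 20 41
f 26 41 15
f 40 41 26
f 14 26 24
f 26 15 25
f 24 25 13
f 26 25 24
f 14 24 31
f 24 13 30
f 31 30 17
f 24 30 31
f 14 31 36
f 31 17 37
f 36 37 19
f 31 37 36
f 14 36 40
f 36 19 43
f 40 43 20
f 36 43 40
f 15 41 29
f 41 20 42
f 29 42 16
f 41 42 29
f 13 25 49
f 25 15 50
f 49 50 22
f 25 50 49
f 17 30 46
f 30 13 45
f 46 45 21
f 30 45 46
f 19 37 38
f 37 17 34
f 38 34 18
f 37 34 38
f 20 43 39
f 43 19 35
f 39 35 12
f 43 35 39
f 54 53 57
f 54 57 55
f 55 57 58
f 55 58 56
f 57 53 59
f 57 59 58
f 58 59 60
f 58 60 56
f 59 53 61
f 59 61 60
f 60 61 62
f 60 62 56
f 61 53 63
f 61 63 62
f 62 63 64
f 62 64 56
f 63 53 65
f 63 65 64
f 64 65 66
f 64 66 56
f 65 53 67
f 65 67 66
f 66 67 68
f 66 68 56
f 67 53 69
f 67 69 68
f 68 69 70
f 68 70 56
f 69 53 71
f 69 71 70
f 70 71 72
f 70 72 56
f 71 53 73
f 71 73 72
f 72 73 74
f 72 74 56
f 73 53 75
f 73 75 74
f 74 75 76
f 74 76 56
f 75 53 77
f 75 77 76
f 76 77 78
f 76 78 56
f 77 53 79
f 77 79 78
f 78 79 80
f 78 80 56
f 79 53 81
f 79 81 80
f 80 81 82
f 80 82 56
f 81 53 54
f 81 54 82
f 82 54 55
f 82 55 56



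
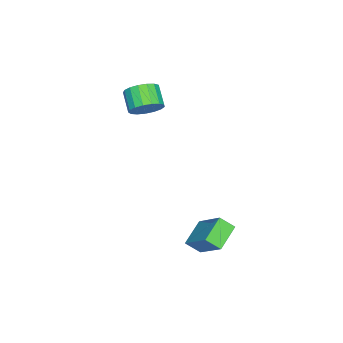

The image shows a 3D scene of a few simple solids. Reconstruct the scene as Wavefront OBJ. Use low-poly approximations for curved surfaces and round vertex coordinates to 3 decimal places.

v -3.241 -1.232 2.95
v -2.711 -1.176 3.586
v -3.468 -1.733 4.266
v -3.999 -1.788 3.63
v -2.929 -0.845 3.615
v -3.686 -1.402 4.295
v -3.218 -0.603 3.491
v -3.975 -1.159 4.171
v -3.513 -0.504 3.244
v -4.27 -1.061 3.923
v -3.745 -0.572 2.929
v -4.502 -1.129 3.609
v -3.862 -0.792 2.619
v -4.62 -1.348 3.299
v -3.837 -1.112 2.385
v -4.594 -1.668 3.065
v -3.676 -1.459 2.28
v -4.433 -2.016 2.96
v -3.415 -1.755 2.329
v -4.172 -2.311 3.009
v -3.114 -1.93 2.52
v -3.871 -2.487 3.2
v -2.842 -1.946 2.81
v -3.599 -2.502 3.49
v -2.662 -1.798 3.132
v -3.419 -2.354 3.811
v -2.615 -1.52 3.412
v -3.372 -2.077 4.092
v 0.643 2.714 -0.62
v 1.456 3.918 0.651
v 0.5 3.359 -1.139
v 1.313 4.563 0.131
v 1.827 2.517 -1.191
v 2.64 3.721 0.079
v 1.684 3.162 -1.711
v 2.497 4.366 -0.44
f 2 1 5
f 2 5 3
f 3 5 6
f 3 6 4
f 5 1 7
f 5 7 6
f 6 7 8
f 6 8 4
f 7 1 9
f 7 9 8
f 8 9 10
f 8 10 4
f 9 1 11
f 9 11 10
f 10 11 12
f 10 12 4
f 11 1 13
f 11 13 12
f 12 13 14
f 12 14 4
f 13 1 15
f 13 15 14
f 14 15 16
f 14 16 4
f 15 1 17
f 15 17 16
f 16 17 18
f 16 18 4
f 17 1 19
f 17 19 18
f 18 19 20
f 18 20 4
f 19 1 21
f 19 21 20
f 20 21 22
f 20 22 4
f 21 1 23
f 21 23 22
f 22 23 24
f 22 24 4
f 23 1 25
f 23 25 24
f 24 25 26
f 24 26 4
f 25 1 27
f 25 27 26
f 26 27 28
f 26 28 4
f 27 1 2
f 27 2 28
f 28 2 3
f 28 3 4
f 30 32 29
f 33 30 29
f 29 32 31
f 31 33 29
f 30 36 32
f 34 30 33
f 34 36 30
f 32 36 31
f 35 33 31
f 31 36 35
f 35 34 33
f 36 34 35



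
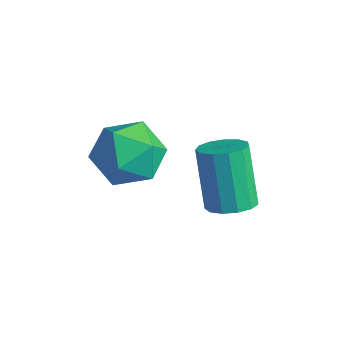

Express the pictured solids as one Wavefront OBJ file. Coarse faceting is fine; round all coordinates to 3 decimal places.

v -0.479 -2.089 -1.259
v -0.008 -1.679 -1.121
v -0.73 -1.36 0.396
v -1.201 -1.771 0.259
v -0.266 -1.486 -1.284
v -0.988 -1.168 0.233
v -0.592 -1.486 -1.439
v -1.313 -1.167 0.078
v -0.882 -1.677 -1.537
v -1.603 -1.358 -0.019
v -1.044 -1.998 -1.546
v -1.765 -1.68 -0.029
v -1.027 -2.349 -1.464
v -1.748 -2.031 0.053
v -0.836 -2.618 -1.317
v -1.557 -2.299 0.2
v -0.532 -2.718 -1.151
v -1.253 -2.399 0.366
v -0.211 -2.619 -1.02
v -0.933 -2.3 0.497
v 0.025 -2.352 -0.964
v -0.697 -2.033 0.553
v 0.1 -2.001 -1.002
v -0.621 -1.683 0.516
v -3.168 -2.555 0.274
v -2.262 -3.001 0.257
v -3.618 -3.419 -1.037
v -2.712 -3.865 -1.054
v -3.361 -4.069 -0.308
v -3.083 -3.535 0.502
v -2.797 -2.885 -1.282
v -2.519 -2.351 -0.472
v -2.033 -3.204 -0.705
v -2.381 -3.936 -0.103
v -3.499 -2.484 -0.677
v -3.847 -3.216 -0.075
f 2 1 5
f 2 5 3
f 3 5 6
f 3 6 4
f 5 1 7
f 5 7 6
f 6 7 8
f 6 8 4
f 7 1 9
f 7 9 8
f 8 9 10
f 8 10 4
f 9 1 11
f 9 11 10
f 10 11 12
f 10 12 4
f 11 1 13
f 11 13 12
f 12 13 14
f 12 14 4
f 13 1 15
f 13 15 14
f 14 15 16
f 14 16 4
f 15 1 17
f 15 17 16
f 16 17 18
f 16 18 4
f 17 1 19
f 17 19 18
f 18 19 20
f 18 20 4
f 19 1 21
f 19 21 20
f 20 21 22
f 20 22 4
f 21 1 23
f 21 23 22
f 22 23 24
f 22 24 4
f 23 1 2
f 23 2 24
f 24 2 3
f 24 3 4
f 25 36 30
f 25 30 26
f 25 26 32
f 25 32 35
f 25 35 36
f 26 30 34
f 30 36 29
f 36 35 27
f 35 32 31
f 32 26 33
f 28 34 29
f 28 29 27
f 28 27 31
f 28 31 33
f 28 33 34
f 29 34 30
f 27 29 36
f 31 27 35
f 33 31 32
f 34 33 26



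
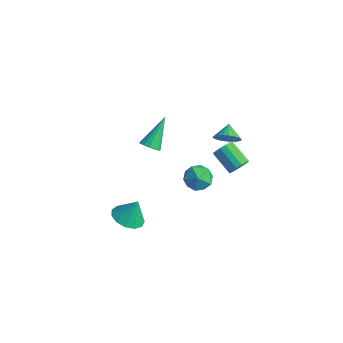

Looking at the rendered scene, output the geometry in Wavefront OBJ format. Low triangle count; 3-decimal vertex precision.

v 0.546 -4.077 -0.505
v 1.506 -3.98 -0.769
v 0.854 -3.563 0.805
v 1.255 -3.493 -0.901
v 0.779 -3.191 -0.907
v 0.229 -3.171 -0.786
v -0.22 -3.438 -0.575
v -0.426 -3.909 -0.342
v -0.323 -4.432 -0.161
v 0.056 -4.843 -0.089
v 0.59 -5.01 -0.149
v 1.111 -4.882 -0.322
v 1.452 -4.497 -0.553
v 2.821 2.687 0.355
v 3.16 2.885 0.922
v 1.779 3.05 1.692
v 1.439 2.853 1.125
v 3.097 3.187 0.743
v 1.715 3.352 1.512
v 2.959 3.355 0.46
v 1.577 3.521 1.229
v 2.784 3.344 0.148
v 1.403 3.51 0.918
v 2.619 3.158 -0.108
v 1.238 3.323 0.662
v 2.508 2.845 -0.239
v 1.127 3.01 0.53
v 2.481 2.49 -0.212
v 1.1 2.655 0.558
v 2.545 2.188 -0.032
v 1.163 2.353 0.737
v 2.683 2.019 0.251
v 1.301 2.185 1.02
v 2.857 2.03 0.562
v 1.476 2.196 1.332
v 3.022 2.217 0.818
v 1.641 2.382 1.588
v 3.133 2.53 0.95
v 1.752 2.695 1.719
v -1.019 -0.568 2.178
v -0.477 -0.742 2.47
v -1.281 1.008 3.602
v -0.384 -0.52 2.242
v -0.461 -0.311 1.997
v -0.688 -0.171 1.8
v -1.004 -0.138 1.705
v -1.323 -0.219 1.736
v -1.561 -0.394 1.886
v -1.654 -0.616 2.114
v -1.576 -0.825 2.359
v -1.35 -0.965 2.556
v -1.034 -0.998 2.651
v -0.715 -0.917 2.62
v 2.033 0.992 0.966
v 2.588 0.548 0.295
v 0.732 0.452 0.245
v 1.287 0.008 -0.426
v 1.28 -0.318 0.496
v 2.084 0.016 0.942
v 1.236 0.984 -0.402
v 2.04 1.318 0.044
v 2.096 0.543 -0.55
v 2.123 -0.262 0.005
v 1.197 1.262 0.535
v 1.224 0.457 1.09
v 1.107 3.619 1.148
v 1.804 3.829 1.546
v 0.613 4.341 1.632
v 1.82 4.029 1.264
v 1.711 4.157 0.963
v 1.499 4.192 0.693
v 1.219 4.129 0.502
v 0.919 3.977 0.423
v 0.652 3.763 0.469
v 0.464 3.524 0.632
v 0.386 3.302 0.885
v 0.434 3.135 1.183
v 0.598 3.051 1.475
v 0.85 3.066 1.71
v 1.146 3.176 1.848
v 1.436 3.363 1.865
v 1.669 3.594 1.758
f 2 1 4
f 2 4 3
f 4 1 5
f 4 5 3
f 5 1 6
f 5 6 3
f 6 1 7
f 6 7 3
f 7 1 8
f 7 8 3
f 8 1 9
f 8 9 3
f 9 1 10
f 9 10 3
f 10 1 11
f 10 11 3
f 11 1 12
f 11 12 3
f 12 1 13
f 12 13 3
f 13 1 2
f 13 2 3
f 15 14 18
f 15 18 16
f 16 18 19
f 16 19 17
f 18 14 20
f 18 20 19
f 19 20 21
f 19 21 17
f 20 14 22
f 20 22 21
f 21 22 23
f 21 23 17
f 22 14 24
f 22 24 23
f 23 24 25
f 23 25 17
f 24 14 26
f 24 26 25
f 25 26 27
f 25 27 17
f 26 14 28
f 26 28 27
f 27 28 29
f 27 29 17
f 28 14 30
f 28 30 29
f 29 30 31
f 29 31 17
f 30 14 32
f 30 32 31
f 31 32 33
f 31 33 17
f 32 14 34
f 32 34 33
f 33 34 35
f 33 35 17
f 34 14 36
f 34 36 35
f 35 36 37
f 35 37 17
f 36 14 38
f 36 38 37
f 37 38 39
f 37 39 17
f 38 14 15
f 38 15 39
f 39 15 16
f 39 16 17
f 41 40 43
f 41 43 42
f 43 40 44
f 43 44 42
f 44 40 45
f 44 45 42
f 45 40 46
f 45 46 42
f 46 40 47
f 46 47 42
f 47 40 48
f 47 48 42
f 48 40 49
f 48 49 42
f 49 40 50
f 49 50 42
f 50 40 51
f 50 51 42
f 51 40 52
f 51 52 42
f 52 40 53
f 52 53 42
f 53 40 41
f 53 41 42
f 54 65 59
f 54 59 55
f 54 55 61
f 54 61 64
f 54 64 65
f 55 59 63
f 59 65 58
f 65 64 56
f 64 61 60
f 61 55 62
f 57 63 58
f 57 58 56
f 57 56 60
f 57 60 62
f 57 62 63
f 58 63 59
f 56 58 65
f 60 56 64
f 62 60 61
f 63 62 55
f 67 66 69
f 67 69 68
f 69 66 70
f 69 70 68
f 70 66 71
f 70 71 68
f 71 66 72
f 71 72 68
f 72 66 73
f 72 73 68
f 73 66 74
f 73 74 68
f 74 66 75
f 74 75 68
f 75 66 76
f 75 76 68
f 76 66 77
f 76 77 68
f 77 66 78
f 77 78 68
f 78 66 79
f 78 79 68
f 79 66 80
f 79 80 68
f 80 66 81
f 80 81 68
f 81 66 82
f 81 82 68
f 82 66 67
f 82 67 68



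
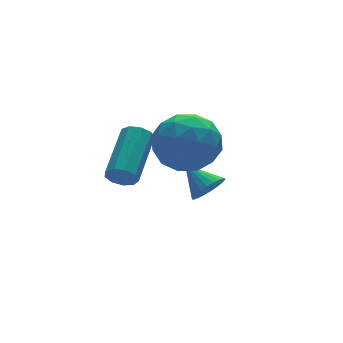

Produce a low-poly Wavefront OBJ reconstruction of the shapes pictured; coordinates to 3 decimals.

v 2.198 1.848 0.039
v 2.862 1.973 0.178
v 1.862 2.852 0.741
v 2.827 2.118 -0.046
v 2.696 2.222 -0.257
v 2.49 2.269 -0.423
v 2.239 2.252 -0.519
v 1.981 2.174 -0.53
v 1.757 2.046 -0.454
v 1.6 1.887 -0.303
v 1.534 1.723 -0.1
v 1.569 1.578 0.124
v 1.699 1.474 0.335
v 1.906 1.427 0.501
v 2.157 1.444 0.597
v 2.414 1.523 0.608
v 2.639 1.651 0.532
v 2.796 1.809 0.381
v -1.376 1.019 2.194
v -0.998 0.907 1.796
v 0.273 2.31 2.608
v -0.104 2.421 3.006
v -1.233 1.187 1.68
v 0.039 2.589 2.491
v -1.534 1.388 1.804
v -0.262 2.791 2.615
v -1.761 1.416 2.111
v -0.49 2.819 2.922
v -1.808 1.259 2.457
v -0.537 2.661 3.268
v -1.653 0.989 2.68
v -0.381 2.392 3.492
v -1.368 0.733 2.676
v -0.096 2.136 3.487
v -1.087 0.611 2.446
v 0.185 2.013 3.258
v -0.941 0.679 2.099
v 0.331 2.082 2.91
v -0.395 0.799 3.28
v 0.573 1.368 3.666
v 0.447 -0.888 3.654
v 1.415 -0.319 4.04
v 0.407 -0.266 4.665
v -0.114 0.777 4.434
v 1.134 -0.297 2.886
v 0.613 0.746 2.655
v 1.519 0.691 3.423
v 1.069 0.71 4.522
v -0.049 -0.23 2.798
v -0.499 -0.211 3.897
v 0.015 1.232 3.44
v 1.005 -0.752 3.88
v 0.412 -0.72 4.247
v 0.981 -0.386 4.474
v -0.389 0.884 3.892
v 0.181 1.219 4.119
v 0.082 0.258 4.706
v 0.839 -0.739 3.201
v 1.409 -0.404 3.428
v 0.039 0.866 2.846
v 0.608 1.2 3.073
v 0.938 0.222 2.614
v 1.14 1.168 3.524
v 1.635 0.176 3.744
v 1.47 0.189 3.065
v 1.164 0.802 2.93
v 0.876 1.179 4.17
v 1.371 0.188 4.39
v 0.778 0.219 4.758
v 0.472 0.832 4.622
v 1.432 0.781 4.027
v -0.351 0.292 2.93
v 0.144 -0.699 3.15
v 0.548 -0.352 2.698
v 0.242 0.261 2.562
v -0.615 0.304 3.576
v -0.12 -0.688 3.796
v -0.144 -0.322 4.39
v -0.45 0.291 4.255
v -0.412 -0.301 3.293
f 2 1 4
f 2 4 3
f 4 1 5
f 4 5 3
f 5 1 6
f 5 6 3
f 6 1 7
f 6 7 3
f 7 1 8
f 7 8 3
f 8 1 9
f 8 9 3
f 9 1 10
f 9 10 3
f 10 1 11
f 10 11 3
f 11 1 12
f 11 12 3
f 12 1 13
f 12 13 3
f 13 1 14
f 13 14 3
f 14 1 15
f 14 15 3
f 15 1 16
f 15 16 3
f 16 1 17
f 16 17 3
f 17 1 18
f 17 18 3
f 18 1 2
f 18 2 3
f 20 19 23
f 20 23 21
f 21 23 24
f 21 24 22
f 23 19 25
f 23 25 24
f 24 25 26
f 24 26 22
f 25 19 27
f 25 27 26
f 26 27 28
f 26 28 22
f 27 19 29
f 27 29 28
f 28 29 30
f 28 30 22
f 29 19 31
f 29 31 30
f 30 31 32
f 30 32 22
f 31 19 33
f 31 33 32
f 32 33 34
f 32 34 22
f 33 19 35
f 33 35 34
f 34 35 36
f 34 36 22
f 35 19 37
f 35 37 36
f 36 37 38
f 36 38 22
f 37 19 20
f 37 20 38
f 38 20 21
f 38 21 22
f 39 76 55
f 76 50 79
f 55 79 44
f 76 79 55
f 39 55 51
f 55 44 56
f 51 56 40
f 55 56 51
f 39 51 60
f 51 40 61
f 60 61 46
f 51 61 60
f 39 60 72
f 60 46 75
f 72 75 49
f 60 75 72
f 39 72 76
f 72 49 80
f 76 80 50
f 72 80 76
f 40 56 67
f 56 44 70
f 67 70 48
f 56 70 67
f 44 79 57
f 79 50 78
f 57 78 43
f 79 78 57
f 50 80 77
f 80 49 73
f 77 73 41
f 80 73 77
f 49 75 74
f 75 46 62
f 74 62 45
f 75 62 74
f 46 61 66
f 61 40 63
f 66 63 47
f 61 63 66
f 42 68 54
f 68 48 69
f 54 69 43
f 68 69 54
f 42 54 52
f 54 43 53
f 52 53 41
f 54 53 52
f 42 52 59
f 52 41 58
f 59 58 45
f 52 58 59
f 42 59 64
f 59 45 65
f 64 65 47
f 59 65 64
f 42 64 68
f 64 47 71
f 68 71 48
f 64 71 68
f 43 69 57
f 69 48 70
f 57 70 44
f 69 70 57
f 41 53 77
f 53 43 78
f 77 78 50
f 53 78 77
f 45 58 74
f 58 41 73
f 74 73 49
f 58 73 74
f 47 65 66
f 65 45 62
f 66 62 46
f 65 62 66
f 48 71 67
f 71 47 63
f 67 63 40
f 71 63 67



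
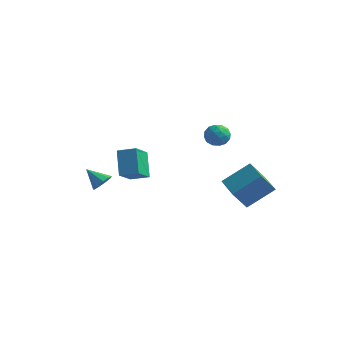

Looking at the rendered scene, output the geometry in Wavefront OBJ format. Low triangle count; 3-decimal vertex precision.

v -2.874 -1.426 -2.214
v -2.416 -1.406 -1.646
v -3.946 -1.494 -1.346
v -2.549 -0.942 -1.774
v -2.835 -0.705 -2.108
v -3.139 -0.805 -2.492
v -3.319 -1.196 -2.745
v -3.291 -1.694 -2.75
v -3.068 -2.067 -2.504
v -2.755 -2.14 -2.122
v -2.497 -1.879 -1.783
v 2.234 2.849 1.829
v 2.838 2.831 1.275
v 2.302 1.529 1.945
v 2.906 1.511 1.391
v 3.039 1.838 2.131
v 2.997 2.654 2.059
v 2.143 1.706 1.161
v 2.101 2.522 1.089
v 2.782 2.125 0.861
v 3.335 2.207 1.461
v 1.805 2.153 1.759
v 2.358 2.235 2.359
v 2.53 2.956 1.542
v 2.61 1.404 1.678
v 2.688 1.596 2.113
v 3.043 1.586 1.787
v 2.623 2.852 2.003
v 2.978 2.841 1.677
v 3.096 2.257 2.18
v 2.162 1.519 1.543
v 2.517 1.508 1.217
v 2.097 2.774 1.433
v 2.452 2.764 1.107
v 2.044 2.103 1.04
v 2.852 2.531 0.973
v 2.892 1.755 1.041
v 2.444 1.869 0.906
v 2.419 2.349 0.864
v 3.177 2.578 1.325
v 3.217 1.802 1.393
v 3.295 1.994 1.829
v 3.271 2.474 1.787
v 3.144 2.163 1.082
v 1.923 2.558 1.827
v 1.963 1.782 1.895
v 1.869 1.886 1.433
v 1.845 2.366 1.391
v 2.248 2.605 2.179
v 2.288 1.829 2.247
v 2.721 2.011 2.356
v 2.696 2.491 2.314
v 1.996 2.197 2.138
v 3.527 2.333 -2.953
v 4.681 3.598 -1.704
v 1.97 3.679 -2.878
v 3.124 4.944 -1.628
v 4.076 3.036 -4.172
v 5.23 4.301 -2.922
v 2.519 4.382 -4.096
v 3.673 5.647 -2.847
v 0.021 -3.902 0.212
v -0.686 -3.073 1.62
v -0.21 -2.477 -0.742
v -0.916 -1.648 0.666
v 1.056 -3.532 0.514
v 0.35 -2.703 1.922
v 0.826 -2.107 -0.44
v 0.119 -1.278 0.968
f 2 1 4
f 2 4 3
f 4 1 5
f 4 5 3
f 5 1 6
f 5 6 3
f 6 1 7
f 6 7 3
f 7 1 8
f 7 8 3
f 8 1 9
f 8 9 3
f 9 1 10
f 9 10 3
f 10 1 11
f 10 11 3
f 11 1 2
f 11 2 3
f 12 49 28
f 49 23 52
f 28 52 17
f 49 52 28
f 12 28 24
f 28 17 29
f 24 29 13
f 28 29 24
f 12 24 33
f 24 13 34
f 33 34 19
f 24 34 33
f 12 33 45
f 33 19 48
f 45 48 22
f 33 48 45
f 12 45 49
f 45 22 53
f 49 53 23
f 45 53 49
f 13 29 40
f 29 17 43
f 40 43 21
f 29 43 40
f 17 52 30
f 52 23 51
f 30 51 16
f 52 51 30
f 23 53 50
f 53 22 46
f 50 46 14
f 53 46 50
f 22 48 47
f 48 19 35
f 47 35 18
f 48 35 47
f 19 34 39
f 34 13 36
f 39 36 20
f 34 36 39
f 15 41 27
f 41 21 42
f 27 42 16
f 41 42 27
f 15 27 25
f 27 16 26
f 25 26 14
f 27 26 25
f 15 25 32
f 25 14 31
f 32 31 18
f 25 31 32
f 15 32 37
f 32 18 38
f 37 38 20
f 32 38 37
f 15 37 41
f 37 20 44
f 41 44 21
f 37 44 41
f 16 42 30
f 42 21 43
f 30 43 17
f 42 43 30
f 14 26 50
f 26 16 51
f 50 51 23
f 26 51 50
f 18 31 47
f 31 14 46
f 47 46 22
f 31 46 47
f 20 38 39
f 38 18 35
f 39 35 19
f 38 35 39
f 21 44 40
f 44 20 36
f 40 36 13
f 44 36 40
f 55 57 54
f 58 55 54
f 54 57 56
f 56 58 54
f 55 61 57
f 59 55 58
f 59 61 55
f 57 61 56
f 60 58 56
f 56 61 60
f 60 59 58
f 61 59 60
f 63 65 62
f 66 63 62
f 62 65 64
f 64 66 62
f 63 69 65
f 67 63 66
f 67 69 63
f 65 69 64
f 68 66 64
f 64 69 68
f 68 67 66
f 69 67 68



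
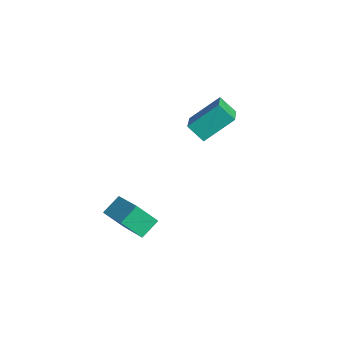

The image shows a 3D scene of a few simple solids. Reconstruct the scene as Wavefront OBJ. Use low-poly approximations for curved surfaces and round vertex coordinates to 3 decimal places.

v -3.642 2.476 0.619
v -3.427 3.752 1.673
v -3.087 2.933 -0.048
v -2.872 4.209 1.007
v -2.388 1.791 1.193
v -2.173 3.067 2.248
v -1.833 2.248 0.527
v -1.618 3.524 1.581
v -2.785 -0.856 -4.518
v -3.11 -1.636 -3.557
v -3.027 -0.048 -3.944
v -3.353 -0.828 -2.983
v -1.107 -0.792 -3.897
v -1.433 -1.572 -2.936
v -1.35 0.016 -3.323
v -1.675 -0.764 -2.362
f 2 4 1
f 5 2 1
f 1 4 3
f 3 5 1
f 2 8 4
f 6 2 5
f 6 8 2
f 4 8 3
f 7 5 3
f 3 8 7
f 7 6 5
f 8 6 7
f 10 12 9
f 13 10 9
f 9 12 11
f 11 13 9
f 10 16 12
f 14 10 13
f 14 16 10
f 12 16 11
f 15 13 11
f 11 16 15
f 15 14 13
f 16 14 15



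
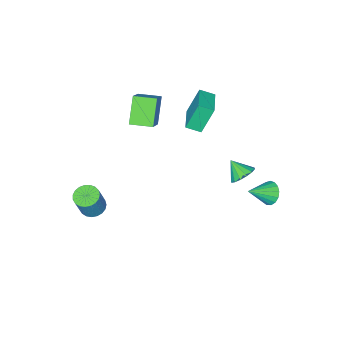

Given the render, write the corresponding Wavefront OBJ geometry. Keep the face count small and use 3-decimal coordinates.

v -4.346 3.105 -2.522
v -3.871 3.381 -3.158
v -2.934 2.715 -1.638
v -3.925 3.707 -2.928
v -4.075 3.895 -2.606
v -4.287 3.902 -2.265
v -4.512 3.726 -1.982
v -4.7 3.408 -1.823
v -4.806 3.02 -1.825
v -4.807 2.652 -1.986
v -4.702 2.387 -2.269
v -4.515 2.287 -2.611
v -4.29 2.374 -2.933
v -4.077 2.628 -3.16
v -3.926 2.992 -3.241
v 0.233 -3.799 2.306
v -0.75 -4.591 3.78
v -0.668 -2.714 2.289
v -1.65 -3.506 3.763
v 1.49 -2.734 3.717
v 0.508 -3.526 5.191
v 0.59 -1.649 3.7
v -0.393 -2.441 5.174
v 3.555 -3.751 -3.846
v 4.037 -4.405 -3.952
v 4.647 -4.224 -2.3
v 4.165 -3.569 -2.194
v 4.24 -4.151 -4.055
v 4.85 -3.97 -2.403
v 4.324 -3.827 -4.121
v 4.934 -3.646 -2.47
v 4.275 -3.49 -4.14
v 4.885 -3.309 -2.489
v 4.101 -3.198 -4.108
v 4.711 -3.017 -2.457
v 3.834 -3.002 -4.031
v 4.444 -2.821 -2.379
v 3.518 -2.935 -3.921
v 4.128 -2.754 -2.27
v 3.208 -3.009 -3.799
v 3.818 -2.828 -2.147
v 2.959 -3.211 -3.685
v 3.569 -3.03 -2.033
v 2.812 -3.507 -3.598
v 3.422 -3.326 -1.947
v 2.794 -3.845 -3.555
v 3.404 -3.663 -1.903
v 2.908 -4.166 -3.561
v 3.518 -3.985 -1.91
v 3.133 -4.416 -3.617
v 3.743 -4.235 -1.966
v 3.432 -4.55 -3.713
v 4.042 -4.369 -2.061
v 3.751 -4.547 -3.831
v 4.361 -4.365 -2.179
v -3.263 -3.101 1.532
v -4.03 -2.831 3.371
v -3.898 -2.406 1.166
v -4.665 -2.136 3.004
v -1.955 -1.724 1.876
v -2.722 -1.454 3.714
v -2.59 -1.029 1.509
v -3.357 -0.759 3.348
v -1.707 3.533 1.54
v -1.137 3.163 1.046
v -1.553 2.647 2.38
v -0.91 3.438 1.294
v -0.896 3.739 1.608
v -1.099 3.984 1.904
v -1.466 4.108 2.102
v -1.897 4.078 2.15
v -2.277 3.902 2.034
v -2.505 3.627 1.786
v -2.519 3.326 1.472
v -2.315 3.081 1.176
v -1.949 2.957 0.978
v -1.518 2.987 0.93
f 2 1 4
f 2 4 3
f 4 1 5
f 4 5 3
f 5 1 6
f 5 6 3
f 6 1 7
f 6 7 3
f 7 1 8
f 7 8 3
f 8 1 9
f 8 9 3
f 9 1 10
f 9 10 3
f 10 1 11
f 10 11 3
f 11 1 12
f 11 12 3
f 12 1 13
f 12 13 3
f 13 1 14
f 13 14 3
f 14 1 15
f 14 15 3
f 15 1 2
f 15 2 3
f 17 19 16
f 20 17 16
f 16 19 18
f 18 20 16
f 17 23 19
f 21 17 20
f 21 23 17
f 19 23 18
f 22 20 18
f 18 23 22
f 22 21 20
f 23 21 22
f 25 24 28
f 25 28 26
f 26 28 29
f 26 29 27
f 28 24 30
f 28 30 29
f 29 30 31
f 29 31 27
f 30 24 32
f 30 32 31
f 31 32 33
f 31 33 27
f 32 24 34
f 32 34 33
f 33 34 35
f 33 35 27
f 34 24 36
f 34 36 35
f 35 36 37
f 35 37 27
f 36 24 38
f 36 38 37
f 37 38 39
f 37 39 27
f 38 24 40
f 38 40 39
f 39 40 41
f 39 41 27
f 40 24 42
f 40 42 41
f 41 42 43
f 41 43 27
f 42 24 44
f 42 44 43
f 43 44 45
f 43 45 27
f 44 24 46
f 44 46 45
f 45 46 47
f 45 47 27
f 46 24 48
f 46 48 47
f 47 48 49
f 47 49 27
f 48 24 50
f 48 50 49
f 49 50 51
f 49 51 27
f 50 24 52
f 50 52 51
f 51 52 53
f 51 53 27
f 52 24 54
f 52 54 53
f 53 54 55
f 53 55 27
f 54 24 25
f 54 25 55
f 55 25 26
f 55 26 27
f 57 59 56
f 60 57 56
f 56 59 58
f 58 60 56
f 57 63 59
f 61 57 60
f 61 63 57
f 59 63 58
f 62 60 58
f 58 63 62
f 62 61 60
f 63 61 62
f 65 64 67
f 65 67 66
f 67 64 68
f 67 68 66
f 68 64 69
f 68 69 66
f 69 64 70
f 69 70 66
f 70 64 71
f 70 71 66
f 71 64 72
f 71 72 66
f 72 64 73
f 72 73 66
f 73 64 74
f 73 74 66
f 74 64 75
f 74 75 66
f 75 64 76
f 75 76 66
f 76 64 77
f 76 77 66
f 77 64 65
f 77 65 66



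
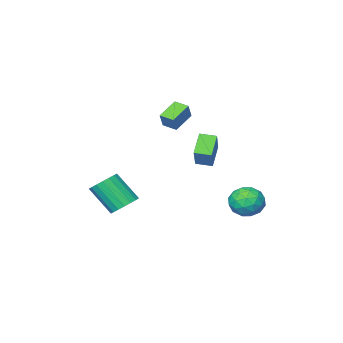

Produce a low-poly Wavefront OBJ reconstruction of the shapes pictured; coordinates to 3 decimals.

v -3.348 3.306 -2.266
v -2.39 3.541 -1.873
v -2.93 1.639 -2.287
v -1.972 1.874 -1.894
v -2.837 1.988 -1.288
v -3.095 3.018 -1.275
v -2.225 2.162 -2.885
v -2.483 3.192 -2.872
v -1.696 2.834 -2.255
v -2.074 2.727 -1.269
v -3.246 2.453 -2.891
v -3.624 2.346 -1.905
v -2.906 3.57 -2.068
v -2.414 1.61 -2.092
v -2.923 1.677 -1.736
v -2.359 1.816 -1.505
v -3.32 3.262 -1.716
v -2.757 3.401 -1.486
v -3.02 2.488 -1.142
v -2.563 1.779 -2.674
v -2 1.918 -2.444
v -2.961 3.364 -2.655
v -2.397 3.503 -2.424
v -2.3 2.692 -3.018
v -1.935 3.292 -2.062
v -1.689 2.313 -2.074
v -1.837 2.482 -2.656
v -1.989 3.087 -2.648
v -2.157 3.229 -1.482
v -1.911 2.25 -1.494
v -2.419 2.317 -1.138
v -2.571 2.922 -1.13
v -1.749 2.814 -1.706
v -3.409 2.93 -2.666
v -3.163 1.951 -2.678
v -2.749 2.258 -3.03
v -2.901 2.863 -3.022
v -3.631 2.867 -2.086
v -3.385 1.888 -2.098
v -3.331 2.093 -1.512
v -3.483 2.698 -1.504
v -3.571 2.366 -2.454
v -0.747 1.087 1.999
v 0.068 2.128 3.293
v -1.399 1.728 1.894
v -0.584 2.769 3.189
v 0.024 1.711 1.011
v 0.839 2.752 2.306
v -0.628 2.352 0.907
v 0.187 3.393 2.201
v 0.007 -1.324 2.815
v -1.169 -1.655 3.499
v -0.309 -0.518 2.661
v -1.485 -0.848 3.345
v 0.425 -0.992 3.695
v -0.751 -1.322 4.379
v 0.109 -0.185 3.541
v -1.067 -0.516 4.225
v 3.595 0.542 -1.586
v 4.394 0.461 -1.969
v 5.004 -0.663 -0.457
v 4.205 -0.582 -0.074
v 4.436 0.785 -1.745
v 5.047 -0.339 -0.233
v 4.311 1.061 -1.489
v 4.922 -0.063 0.022
v 4.045 1.234 -1.253
v 4.655 0.11 0.258
v 3.689 1.27 -1.082
v 4.3 0.146 0.429
v 3.315 1.162 -1.012
v 3.925 0.038 0.5
v 2.996 0.931 -1.054
v 3.606 -0.193 0.457
v 2.796 0.623 -1.203
v 3.406 -0.501 0.309
v 2.753 0.299 -1.427
v 3.364 -0.825 0.085
v 2.878 0.023 -1.682
v 3.489 -1.101 -0.171
v 3.145 -0.15 -1.918
v 3.755 -1.274 -0.407
v 3.5 -0.186 -2.089
v 4.111 -1.31 -0.578
v 3.875 -0.078 -2.16
v 4.485 -1.202 -0.648
v 4.194 0.153 -2.117
v 4.804 -0.971 -0.606
f 1 38 17
f 38 12 41
f 17 41 6
f 38 41 17
f 1 17 13
f 17 6 18
f 13 18 2
f 17 18 13
f 1 13 22
f 13 2 23
f 22 23 8
f 13 23 22
f 1 22 34
f 22 8 37
f 34 37 11
f 22 37 34
f 1 34 38
f 34 11 42
f 38 42 12
f 34 42 38
f 2 18 29
f 18 6 32
f 29 32 10
f 18 32 29
f 6 41 19
f 41 12 40
f 19 40 5
f 41 40 19
f 12 42 39
f 42 11 35
f 39 35 3
f 42 35 39
f 11 37 36
f 37 8 24
f 36 24 7
f 37 24 36
f 8 23 28
f 23 2 25
f 28 25 9
f 23 25 28
f 4 30 16
f 30 10 31
f 16 31 5
f 30 31 16
f 4 16 14
f 16 5 15
f 14 15 3
f 16 15 14
f 4 14 21
f 14 3 20
f 21 20 7
f 14 20 21
f 4 21 26
f 21 7 27
f 26 27 9
f 21 27 26
f 4 26 30
f 26 9 33
f 30 33 10
f 26 33 30
f 5 31 19
f 31 10 32
f 19 32 6
f 31 32 19
f 3 15 39
f 15 5 40
f 39 40 12
f 15 40 39
f 7 20 36
f 20 3 35
f 36 35 11
f 20 35 36
f 9 27 28
f 27 7 24
f 28 24 8
f 27 24 28
f 10 33 29
f 33 9 25
f 29 25 2
f 33 25 29
f 44 46 43
f 47 44 43
f 43 46 45
f 45 47 43
f 44 50 46
f 48 44 47
f 48 50 44
f 46 50 45
f 49 47 45
f 45 50 49
f 49 48 47
f 50 48 49
f 52 54 51
f 55 52 51
f 51 54 53
f 53 55 51
f 52 58 54
f 56 52 55
f 56 58 52
f 54 58 53
f 57 55 53
f 53 58 57
f 57 56 55
f 58 56 57
f 60 59 63
f 60 63 61
f 61 63 64
f 61 64 62
f 63 59 65
f 63 65 64
f 64 65 66
f 64 66 62
f 65 59 67
f 65 67 66
f 66 67 68
f 66 68 62
f 67 59 69
f 67 69 68
f 68 69 70
f 68 70 62
f 69 59 71
f 69 71 70
f 70 71 72
f 70 72 62
f 71 59 73
f 71 73 72
f 72 73 74
f 72 74 62
f 73 59 75
f 73 75 74
f 74 75 76
f 74 76 62
f 75 59 77
f 75 77 76
f 76 77 78
f 76 78 62
f 77 59 79
f 77 79 78
f 78 79 80
f 78 80 62
f 79 59 81
f 79 81 80
f 80 81 82
f 80 82 62
f 81 59 83
f 81 83 82
f 82 83 84
f 82 84 62
f 83 59 85
f 83 85 84
f 84 85 86
f 84 86 62
f 85 59 87
f 85 87 86
f 86 87 88
f 86 88 62
f 87 59 60
f 87 60 88
f 88 60 61
f 88 61 62



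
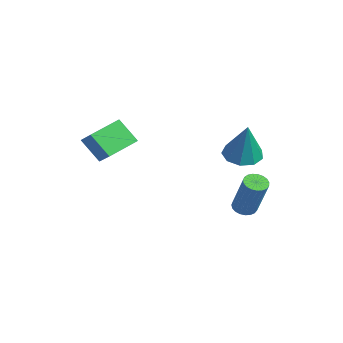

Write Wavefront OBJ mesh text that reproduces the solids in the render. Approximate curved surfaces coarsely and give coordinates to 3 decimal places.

v -1.781 -2.804 0.142
v -0.771 -2.693 0.902
v -2.276 -1.361 0.588
v -1.266 -1.249 1.348
v -1.054 -2.231 -0.908
v -0.044 -2.119 -0.148
v -1.549 -0.787 -0.462
v -0.539 -0.676 0.298
v 1.173 3.415 -0.418
v 1.708 4.119 -0.587
v 1.867 3.345 1.498
v 1.161 4.314 -0.382
v 0.62 4.088 -0.194
v 0.337 3.548 -0.111
v 0.446 2.945 -0.172
v 0.894 2.562 -0.349
v 1.473 2.578 -0.558
v 1.911 2.986 -0.702
v 2.004 3.594 -0.713
v 1.331 3.471 -3.581
v 1.765 3.762 -3.808
v 2.703 3.881 -1.866
v 2.269 3.589 -1.639
v 1.616 3.936 -3.747
v 2.553 4.055 -1.805
v 1.417 4.029 -3.657
v 2.355 4.148 -1.714
v 1.204 4.026 -3.554
v 2.142 4.144 -1.611
v 1.013 3.926 -3.455
v 1.95 4.045 -1.513
v 0.876 3.748 -3.378
v 1.814 3.867 -1.436
v 0.819 3.522 -3.337
v 1.756 3.64 -1.395
v 0.85 3.287 -3.338
v 1.787 3.406 -1.395
v 0.964 3.084 -3.38
v 1.902 3.202 -1.438
v 1.142 2.948 -3.458
v 2.079 3.066 -1.515
v 1.352 2.902 -3.557
v 2.29 3.02 -1.614
v 1.559 2.954 -3.66
v 2.497 3.073 -1.717
v 1.727 3.096 -3.749
v 2.664 3.215 -1.807
v 1.826 3.303 -3.81
v 2.763 3.421 -1.867
v 1.839 3.538 -3.831
v 2.777 3.657 -1.888
f 2 4 1
f 5 2 1
f 1 4 3
f 3 5 1
f 2 8 4
f 6 2 5
f 6 8 2
f 4 8 3
f 7 5 3
f 3 8 7
f 7 6 5
f 8 6 7
f 10 9 12
f 10 12 11
f 12 9 13
f 12 13 11
f 13 9 14
f 13 14 11
f 14 9 15
f 14 15 11
f 15 9 16
f 15 16 11
f 16 9 17
f 16 17 11
f 17 9 18
f 17 18 11
f 18 9 19
f 18 19 11
f 19 9 10
f 19 10 11
f 21 20 24
f 21 24 22
f 22 24 25
f 22 25 23
f 24 20 26
f 24 26 25
f 25 26 27
f 25 27 23
f 26 20 28
f 26 28 27
f 27 28 29
f 27 29 23
f 28 20 30
f 28 30 29
f 29 30 31
f 29 31 23
f 30 20 32
f 30 32 31
f 31 32 33
f 31 33 23
f 32 20 34
f 32 34 33
f 33 34 35
f 33 35 23
f 34 20 36
f 34 36 35
f 35 36 37
f 35 37 23
f 36 20 38
f 36 38 37
f 37 38 39
f 37 39 23
f 38 20 40
f 38 40 39
f 39 40 41
f 39 41 23
f 40 20 42
f 40 42 41
f 41 42 43
f 41 43 23
f 42 20 44
f 42 44 43
f 43 44 45
f 43 45 23
f 44 20 46
f 44 46 45
f 45 46 47
f 45 47 23
f 46 20 48
f 46 48 47
f 47 48 49
f 47 49 23
f 48 20 50
f 48 50 49
f 49 50 51
f 49 51 23
f 50 20 21
f 50 21 51
f 51 21 22
f 51 22 23



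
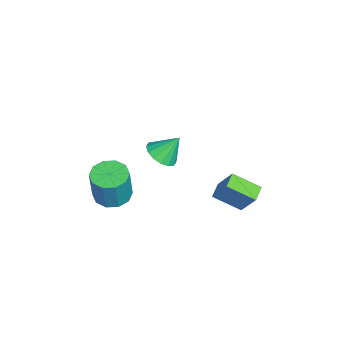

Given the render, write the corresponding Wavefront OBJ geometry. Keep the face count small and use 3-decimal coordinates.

v 2.91 -2.249 -1.991
v 3.827 -2.52 -2.206
v 4.247 -2.621 -0.284
v 3.33 -2.351 -0.069
v 3.813 -1.915 -2.171
v 4.234 -2.017 -0.249
v 3.455 -1.438 -2.067
v 3.875 -1.54 -0.145
v 2.888 -1.271 -1.935
v 3.308 -1.373 -0.013
v 2.33 -1.477 -1.823
v 2.75 -1.579 0.099
v 1.993 -1.979 -1.776
v 2.413 -2.08 0.146
v 2.006 -2.583 -1.811
v 2.427 -2.685 0.111
v 2.365 -3.06 -1.915
v 2.785 -3.162 0.007
v 2.932 -3.227 -2.047
v 3.352 -3.329 -0.125
v 3.49 -3.021 -2.159
v 3.91 -3.123 -0.237
v -1.285 0.019 -2.701
v -0.49 -0.362 -2.347
v -1.395 0.941 -1.459
v -0.338 0.02 -2.617
v -0.44 0.402 -2.909
v -0.768 0.681 -3.146
v -1.235 0.783 -3.263
v -1.715 0.681 -3.23
v -2.079 0.401 -3.055
v -2.231 0.019 -2.785
v -2.129 -0.363 -2.493
v -1.801 -0.642 -2.256
v -1.335 -0.745 -2.138
v -0.855 -0.642 -2.172
v 2.671 2.872 -1.383
v 3.286 3.544 0.029
v 2.939 4.276 -2.167
v 3.553 4.947 -0.755
v 3.487 2.593 -1.605
v 4.101 3.264 -0.193
v 3.754 3.996 -2.389
v 4.369 4.668 -0.977
f 2 1 5
f 2 5 3
f 3 5 6
f 3 6 4
f 5 1 7
f 5 7 6
f 6 7 8
f 6 8 4
f 7 1 9
f 7 9 8
f 8 9 10
f 8 10 4
f 9 1 11
f 9 11 10
f 10 11 12
f 10 12 4
f 11 1 13
f 11 13 12
f 12 13 14
f 12 14 4
f 13 1 15
f 13 15 14
f 14 15 16
f 14 16 4
f 15 1 17
f 15 17 16
f 16 17 18
f 16 18 4
f 17 1 19
f 17 19 18
f 18 19 20
f 18 20 4
f 19 1 21
f 19 21 20
f 20 21 22
f 20 22 4
f 21 1 2
f 21 2 22
f 22 2 3
f 22 3 4
f 24 23 26
f 24 26 25
f 26 23 27
f 26 27 25
f 27 23 28
f 27 28 25
f 28 23 29
f 28 29 25
f 29 23 30
f 29 30 25
f 30 23 31
f 30 31 25
f 31 23 32
f 31 32 25
f 32 23 33
f 32 33 25
f 33 23 34
f 33 34 25
f 34 23 35
f 34 35 25
f 35 23 36
f 35 36 25
f 36 23 24
f 36 24 25
f 38 40 37
f 41 38 37
f 37 40 39
f 39 41 37
f 38 44 40
f 42 38 41
f 42 44 38
f 40 44 39
f 43 41 39
f 39 44 43
f 43 42 41
f 44 42 43

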